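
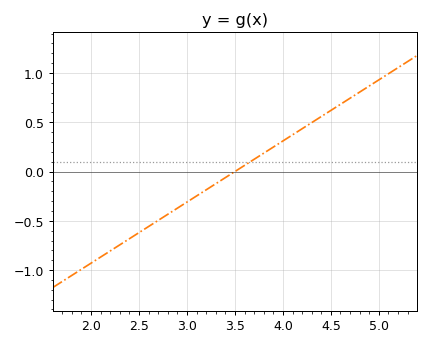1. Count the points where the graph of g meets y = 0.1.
1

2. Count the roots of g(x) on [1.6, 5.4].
1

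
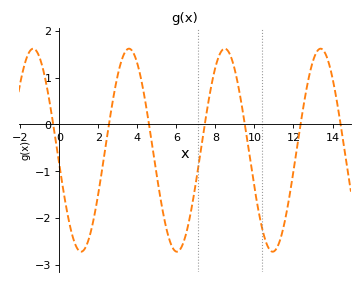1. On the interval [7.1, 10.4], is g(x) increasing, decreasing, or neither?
neither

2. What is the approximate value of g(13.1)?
1.5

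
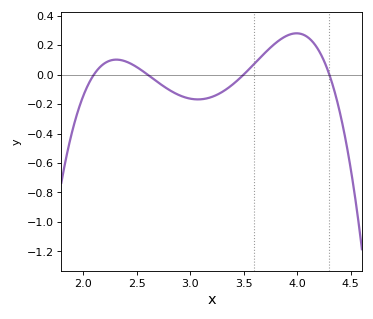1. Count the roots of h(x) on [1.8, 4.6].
4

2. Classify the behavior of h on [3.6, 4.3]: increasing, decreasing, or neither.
neither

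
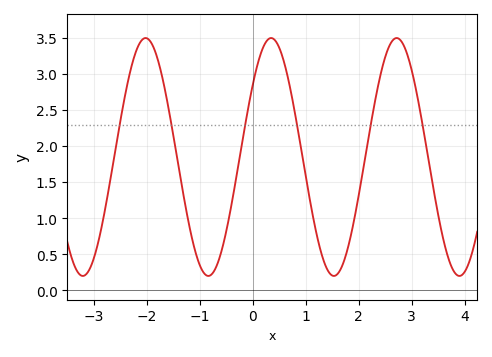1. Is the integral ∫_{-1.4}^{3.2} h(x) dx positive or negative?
positive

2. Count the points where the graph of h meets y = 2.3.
6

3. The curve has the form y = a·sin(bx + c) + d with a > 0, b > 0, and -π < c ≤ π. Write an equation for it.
y = 1.65sin(2.65x + 0.652) + 1.85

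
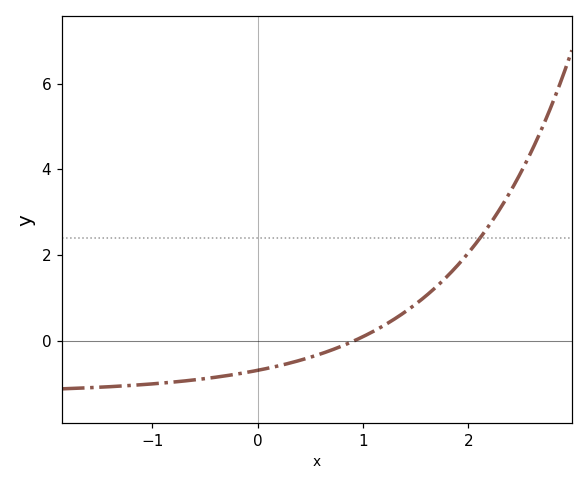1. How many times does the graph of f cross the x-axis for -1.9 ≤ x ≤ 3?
1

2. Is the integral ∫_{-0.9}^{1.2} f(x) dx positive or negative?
negative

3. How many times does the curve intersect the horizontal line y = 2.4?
1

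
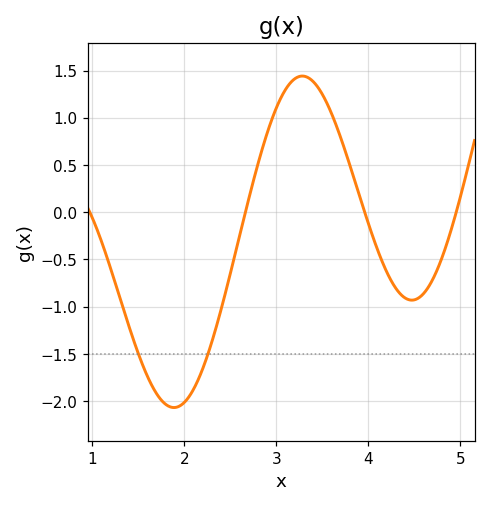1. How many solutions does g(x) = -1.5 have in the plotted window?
2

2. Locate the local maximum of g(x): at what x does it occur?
3.28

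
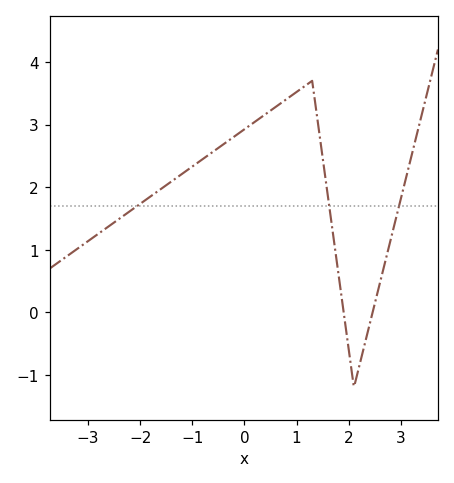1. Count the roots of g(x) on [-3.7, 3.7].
2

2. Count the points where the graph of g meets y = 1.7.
3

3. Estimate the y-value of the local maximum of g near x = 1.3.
3.7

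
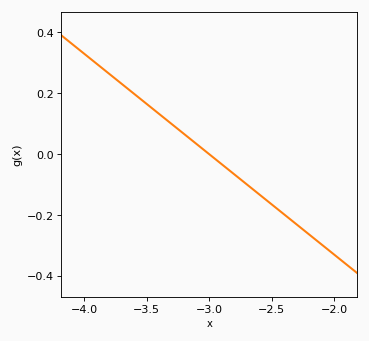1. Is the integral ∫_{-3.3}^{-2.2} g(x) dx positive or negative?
negative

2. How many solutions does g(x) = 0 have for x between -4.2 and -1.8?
1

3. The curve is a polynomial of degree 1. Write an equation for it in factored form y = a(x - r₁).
y = -0.33(x + 3)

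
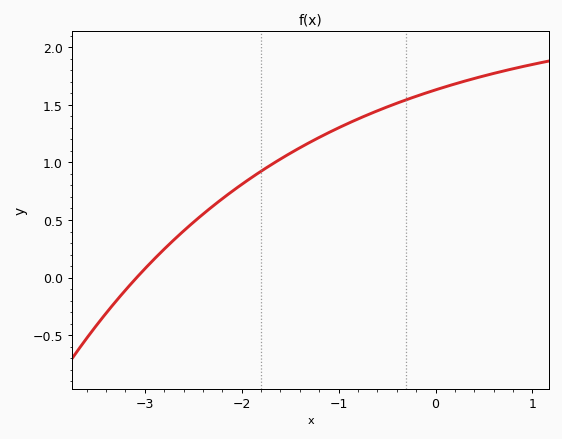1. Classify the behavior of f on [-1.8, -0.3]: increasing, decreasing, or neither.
increasing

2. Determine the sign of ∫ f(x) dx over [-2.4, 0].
positive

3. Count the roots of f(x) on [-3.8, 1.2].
1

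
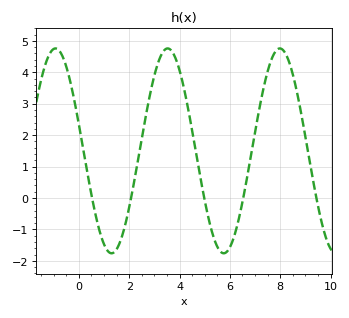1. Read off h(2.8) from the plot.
3.2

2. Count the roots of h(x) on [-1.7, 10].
5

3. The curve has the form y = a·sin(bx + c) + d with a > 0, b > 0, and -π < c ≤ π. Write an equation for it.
y = 3.26sin(1.4x + 2.9) + 1.5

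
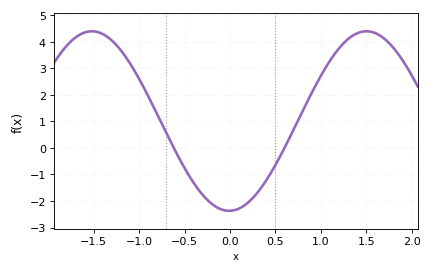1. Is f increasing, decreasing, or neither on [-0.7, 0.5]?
neither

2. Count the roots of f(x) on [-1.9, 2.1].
2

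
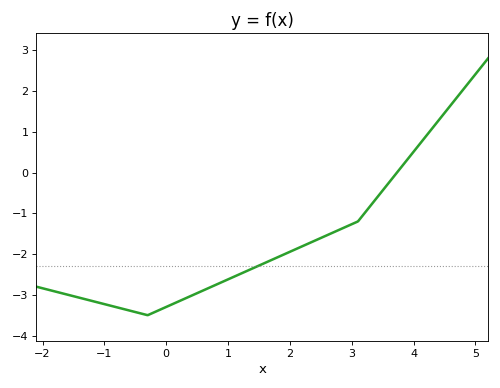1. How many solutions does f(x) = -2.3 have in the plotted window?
1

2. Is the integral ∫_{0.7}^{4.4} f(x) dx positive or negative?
negative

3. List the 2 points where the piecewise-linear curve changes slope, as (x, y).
(-0.3, -3.5); (3.1, -1.2)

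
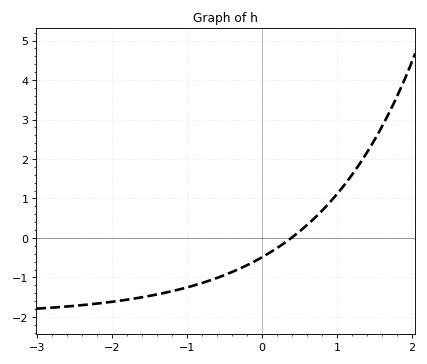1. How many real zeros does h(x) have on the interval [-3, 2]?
1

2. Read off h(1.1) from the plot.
1.35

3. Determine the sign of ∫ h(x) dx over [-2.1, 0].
negative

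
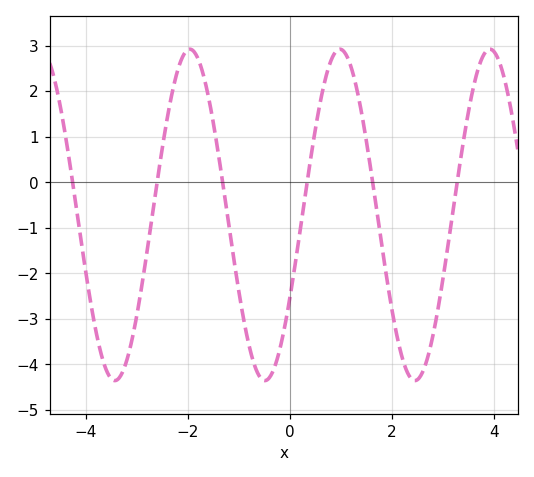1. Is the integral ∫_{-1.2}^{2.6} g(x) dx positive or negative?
negative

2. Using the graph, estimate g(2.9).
-2.77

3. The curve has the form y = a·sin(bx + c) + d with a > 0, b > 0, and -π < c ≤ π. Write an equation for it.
y = 3.64sin(2.14x - 0.522) - 0.72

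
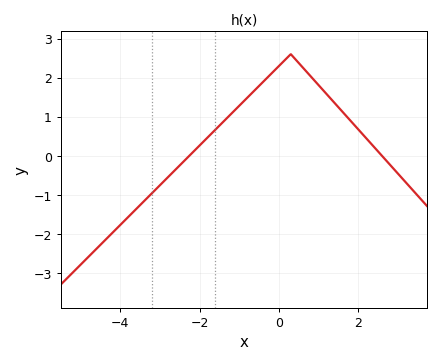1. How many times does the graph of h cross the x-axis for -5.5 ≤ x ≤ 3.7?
2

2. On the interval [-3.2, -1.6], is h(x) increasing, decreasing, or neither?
increasing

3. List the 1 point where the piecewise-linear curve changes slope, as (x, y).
(0.3, 2.6)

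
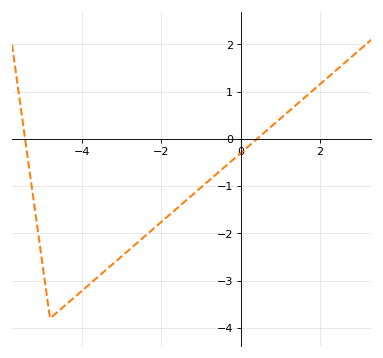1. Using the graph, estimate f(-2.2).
-1.9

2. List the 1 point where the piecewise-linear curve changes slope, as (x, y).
(-4.8, -3.8)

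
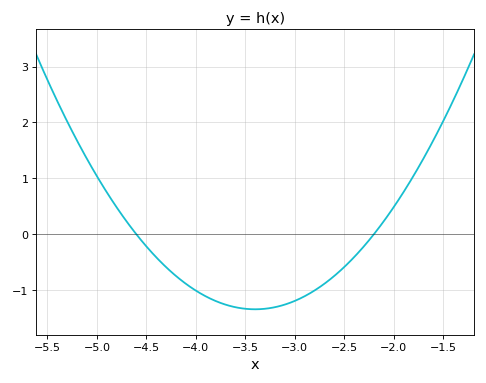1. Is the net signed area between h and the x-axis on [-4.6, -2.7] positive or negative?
negative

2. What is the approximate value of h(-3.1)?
-1.3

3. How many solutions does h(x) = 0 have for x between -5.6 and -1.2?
2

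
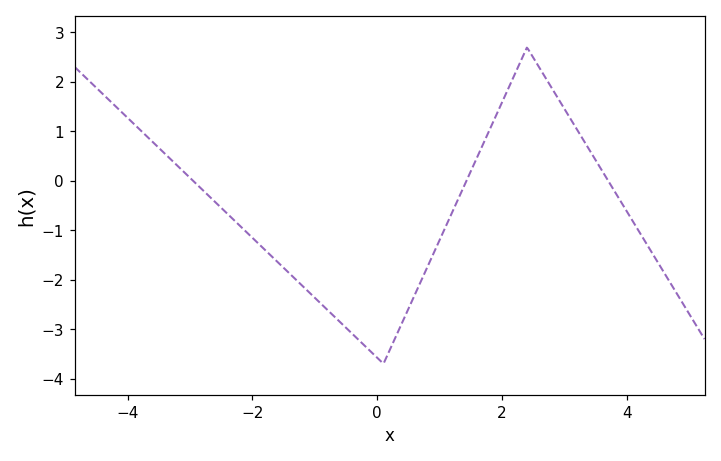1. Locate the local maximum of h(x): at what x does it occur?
2.4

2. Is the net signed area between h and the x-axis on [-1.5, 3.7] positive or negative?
negative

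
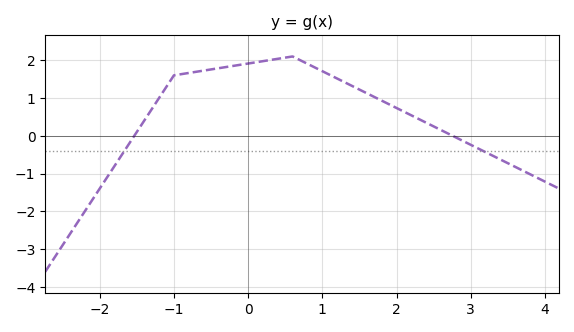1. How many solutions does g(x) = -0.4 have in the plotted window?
2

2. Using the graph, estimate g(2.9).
-0.142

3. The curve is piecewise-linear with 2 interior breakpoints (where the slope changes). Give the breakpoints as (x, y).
(-1, 1.6); (0.6, 2.1)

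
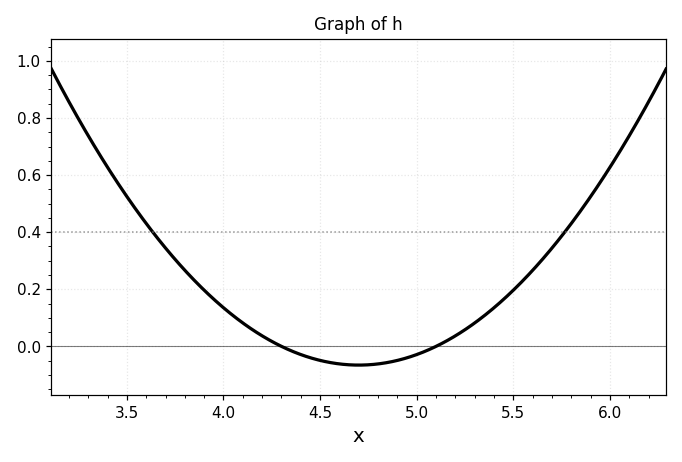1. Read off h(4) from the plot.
0.14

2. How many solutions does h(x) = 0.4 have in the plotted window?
2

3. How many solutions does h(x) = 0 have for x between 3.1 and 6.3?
2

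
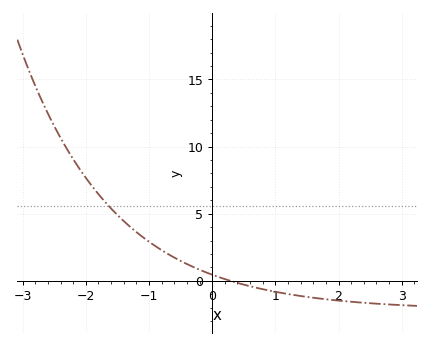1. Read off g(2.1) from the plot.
-1.52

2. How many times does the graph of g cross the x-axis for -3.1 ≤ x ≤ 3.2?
1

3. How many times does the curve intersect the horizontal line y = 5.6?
1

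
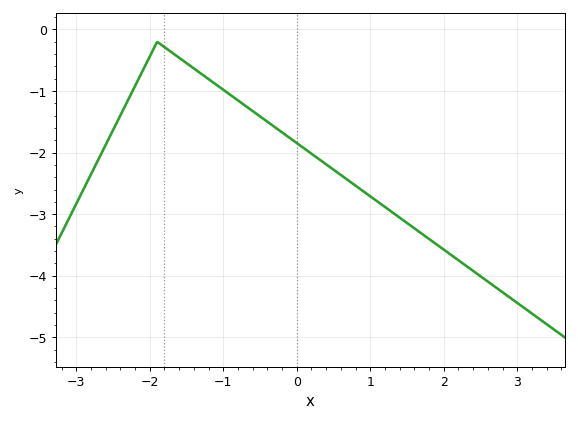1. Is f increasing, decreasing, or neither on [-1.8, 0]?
decreasing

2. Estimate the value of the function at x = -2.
-0.4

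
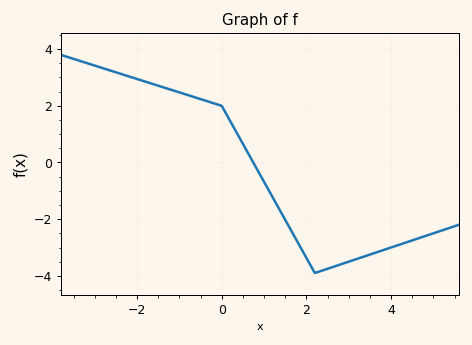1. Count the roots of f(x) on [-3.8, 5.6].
1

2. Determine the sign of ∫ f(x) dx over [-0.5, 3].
negative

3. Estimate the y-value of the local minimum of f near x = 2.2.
-3.8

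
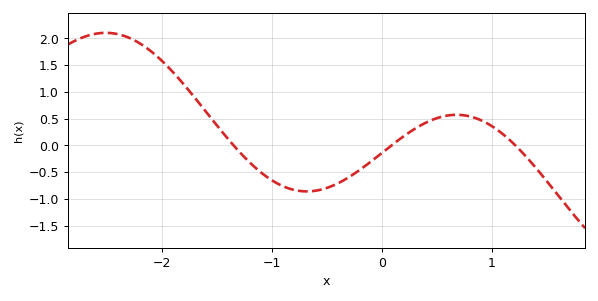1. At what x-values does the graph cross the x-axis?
-1.3, 0.1, 1.2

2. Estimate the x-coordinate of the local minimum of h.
-0.7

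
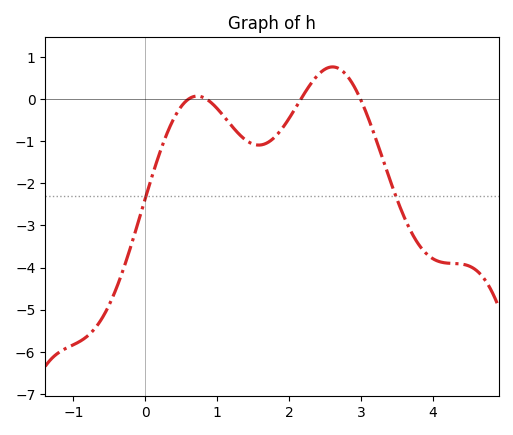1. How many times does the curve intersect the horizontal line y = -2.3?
2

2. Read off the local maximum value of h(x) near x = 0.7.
0.075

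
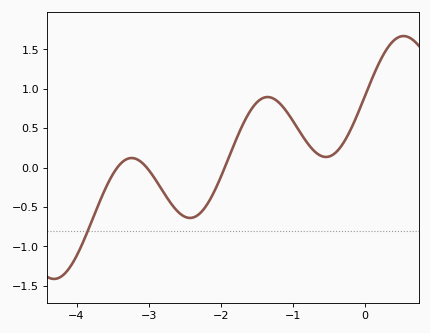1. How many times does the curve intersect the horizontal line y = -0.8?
1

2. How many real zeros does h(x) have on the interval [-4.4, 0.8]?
3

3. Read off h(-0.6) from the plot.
0.146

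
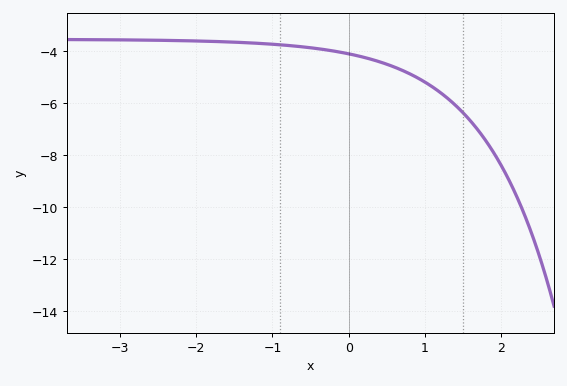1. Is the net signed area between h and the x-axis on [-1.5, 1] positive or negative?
negative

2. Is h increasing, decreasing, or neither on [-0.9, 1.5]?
decreasing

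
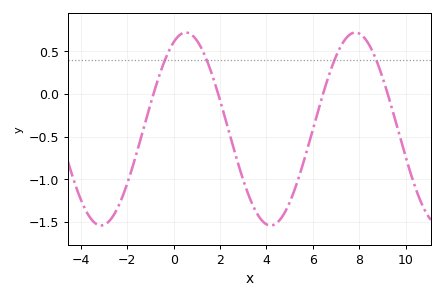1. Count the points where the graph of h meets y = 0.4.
4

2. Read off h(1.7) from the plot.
0.19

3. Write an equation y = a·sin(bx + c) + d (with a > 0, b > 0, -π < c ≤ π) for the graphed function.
y = 1.13sin(0.86x + 1.12) - 0.41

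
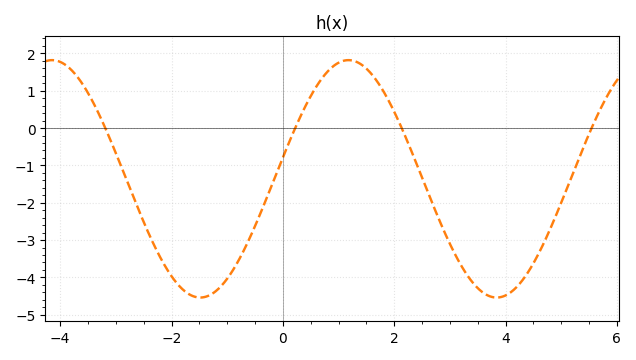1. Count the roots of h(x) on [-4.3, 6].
4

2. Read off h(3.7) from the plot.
-4.5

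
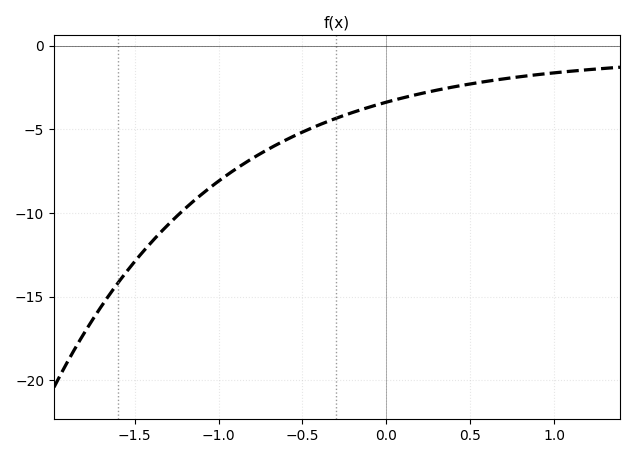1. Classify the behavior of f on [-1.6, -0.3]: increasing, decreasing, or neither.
increasing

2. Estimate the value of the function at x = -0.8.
-6.5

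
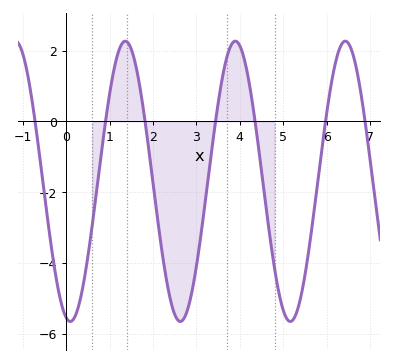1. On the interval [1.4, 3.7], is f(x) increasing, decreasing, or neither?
neither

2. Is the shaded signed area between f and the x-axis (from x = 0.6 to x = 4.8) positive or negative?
negative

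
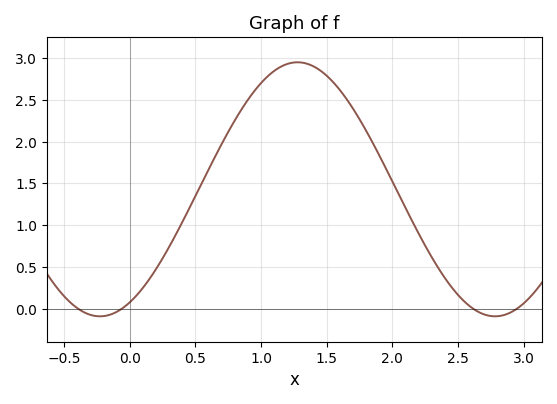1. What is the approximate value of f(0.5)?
1.35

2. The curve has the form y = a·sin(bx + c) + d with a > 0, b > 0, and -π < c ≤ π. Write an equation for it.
y = 1.52sin(2.1x - 1.1) + 1.43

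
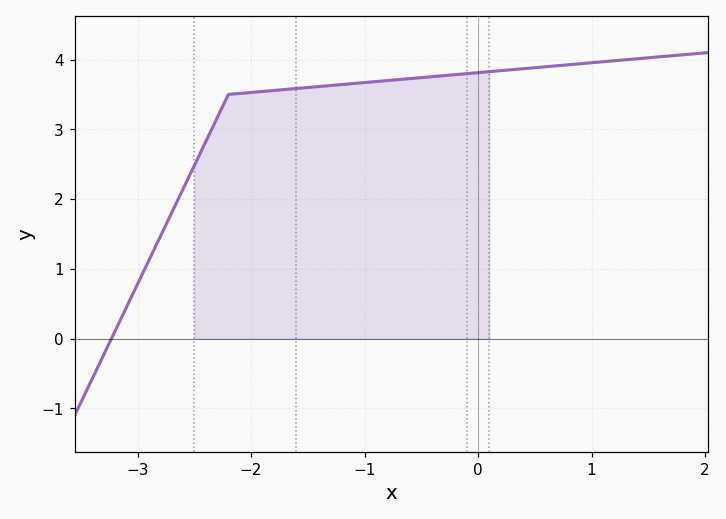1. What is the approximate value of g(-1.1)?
3.7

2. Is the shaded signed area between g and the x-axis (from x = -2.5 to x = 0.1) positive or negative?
positive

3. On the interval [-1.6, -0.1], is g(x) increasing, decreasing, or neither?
increasing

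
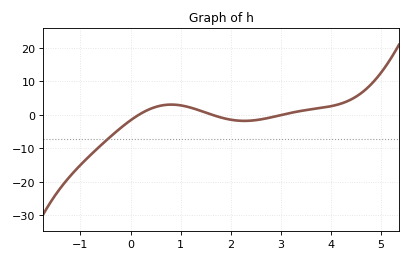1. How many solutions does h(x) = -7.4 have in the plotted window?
1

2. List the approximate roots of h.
0.2, 1.6, 3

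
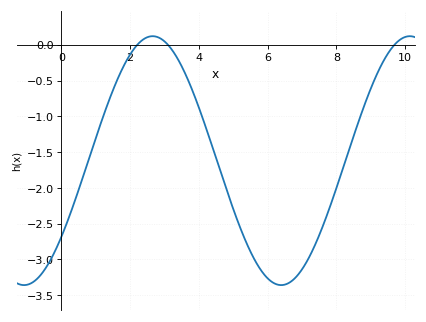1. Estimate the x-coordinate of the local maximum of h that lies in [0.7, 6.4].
2.66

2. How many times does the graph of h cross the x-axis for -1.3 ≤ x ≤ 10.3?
3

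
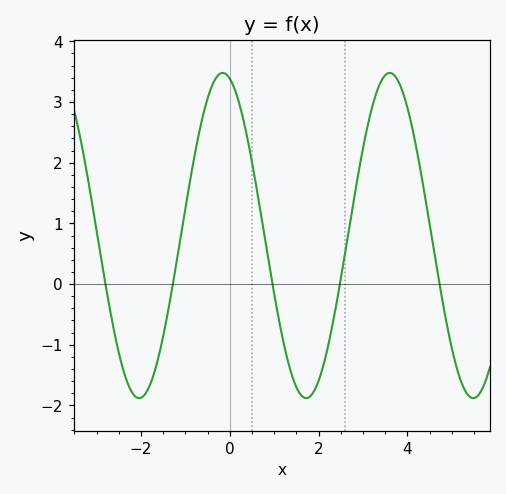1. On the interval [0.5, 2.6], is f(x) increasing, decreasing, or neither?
neither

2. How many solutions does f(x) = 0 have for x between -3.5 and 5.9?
5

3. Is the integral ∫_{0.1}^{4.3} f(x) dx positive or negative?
positive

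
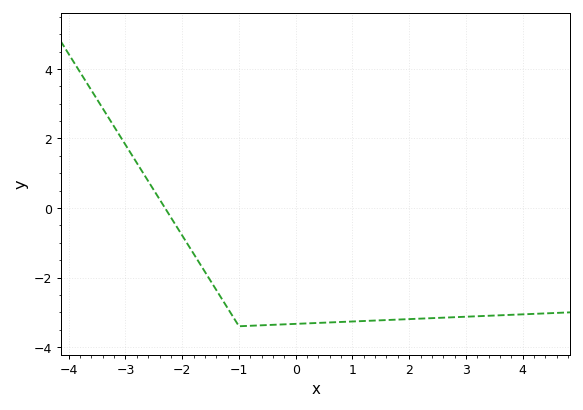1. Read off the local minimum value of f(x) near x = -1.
-3.4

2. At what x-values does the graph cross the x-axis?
-2.3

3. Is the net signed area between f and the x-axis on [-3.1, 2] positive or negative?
negative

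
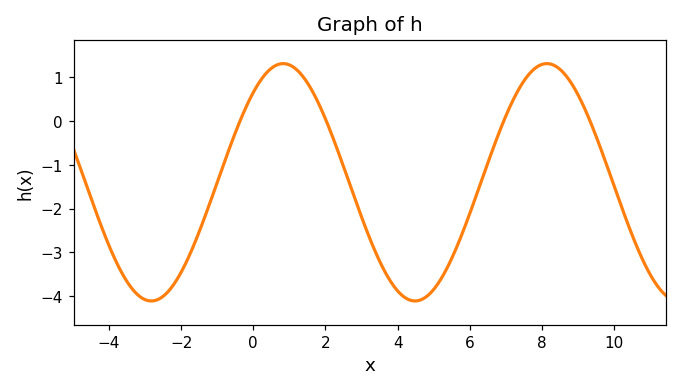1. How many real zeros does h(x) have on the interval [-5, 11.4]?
4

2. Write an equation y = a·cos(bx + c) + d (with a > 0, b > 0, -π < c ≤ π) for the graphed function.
y = 2.71cos(0.86x - 0.71) - 1.4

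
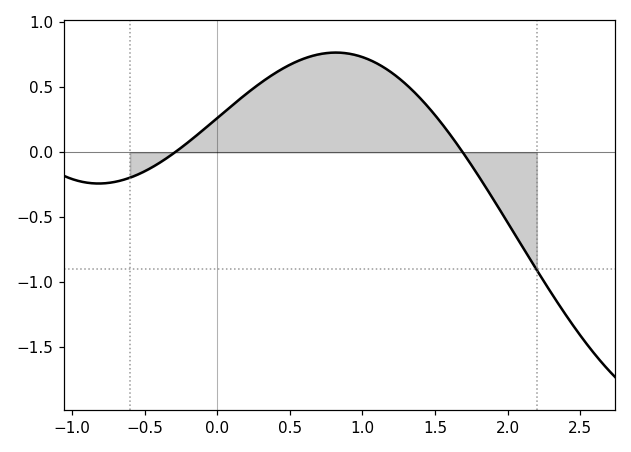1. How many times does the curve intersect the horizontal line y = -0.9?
1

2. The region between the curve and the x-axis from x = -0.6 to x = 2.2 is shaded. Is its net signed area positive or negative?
positive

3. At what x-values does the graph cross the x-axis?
-0.3, 1.7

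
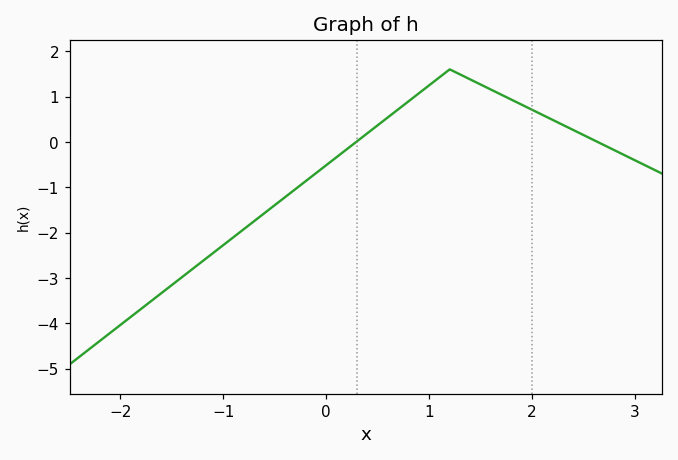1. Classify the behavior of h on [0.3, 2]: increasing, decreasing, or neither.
neither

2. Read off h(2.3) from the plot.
0.4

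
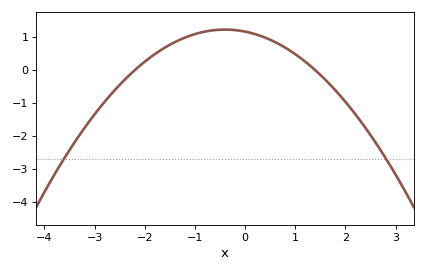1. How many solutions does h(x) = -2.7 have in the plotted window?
2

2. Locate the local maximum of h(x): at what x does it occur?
-0.4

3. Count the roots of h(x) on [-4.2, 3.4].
2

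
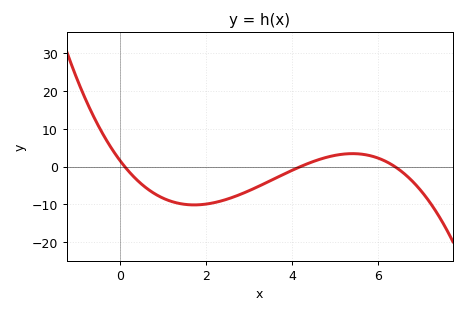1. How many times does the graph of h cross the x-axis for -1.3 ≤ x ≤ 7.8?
3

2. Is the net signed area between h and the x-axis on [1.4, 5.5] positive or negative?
negative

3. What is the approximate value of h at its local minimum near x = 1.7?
-10.2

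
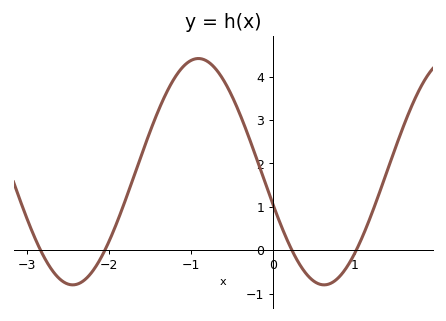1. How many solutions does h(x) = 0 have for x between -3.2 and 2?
4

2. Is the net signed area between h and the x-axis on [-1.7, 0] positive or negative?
positive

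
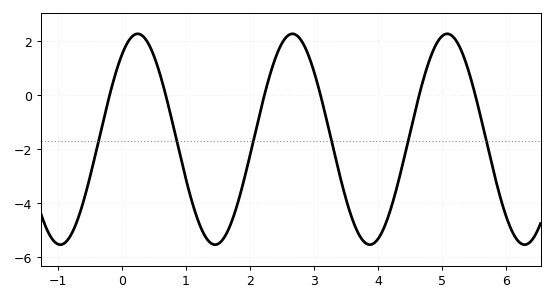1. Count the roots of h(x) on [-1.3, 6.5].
6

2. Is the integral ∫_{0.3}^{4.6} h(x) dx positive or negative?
negative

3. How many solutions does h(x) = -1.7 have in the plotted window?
6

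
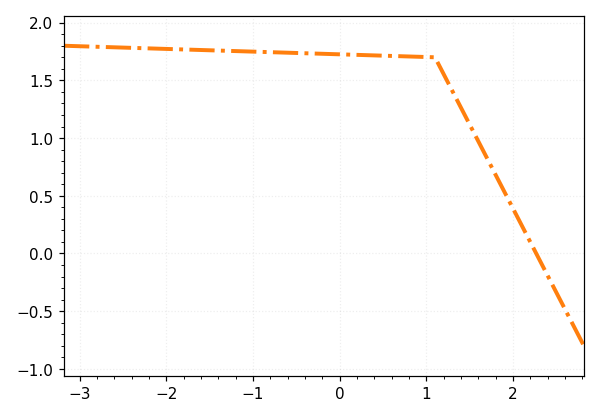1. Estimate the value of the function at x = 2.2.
0.099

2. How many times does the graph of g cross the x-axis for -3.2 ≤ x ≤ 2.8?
1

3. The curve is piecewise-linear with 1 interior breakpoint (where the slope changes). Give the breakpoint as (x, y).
(1.1, 1.7)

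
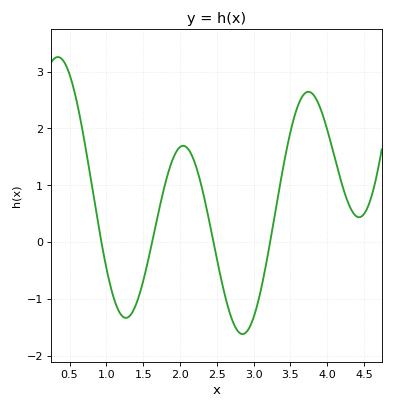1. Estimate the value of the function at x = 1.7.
0.5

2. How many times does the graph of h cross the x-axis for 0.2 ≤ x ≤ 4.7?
4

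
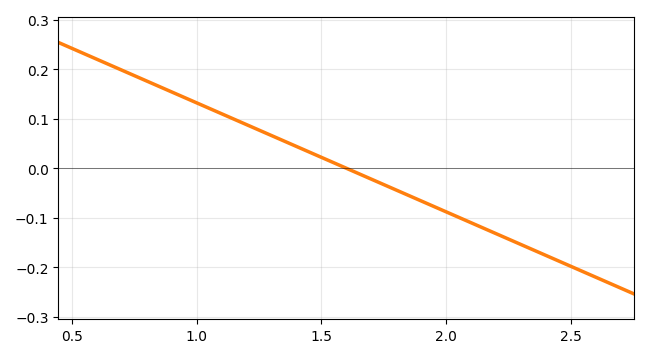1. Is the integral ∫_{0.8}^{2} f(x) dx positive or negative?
positive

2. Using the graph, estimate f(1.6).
0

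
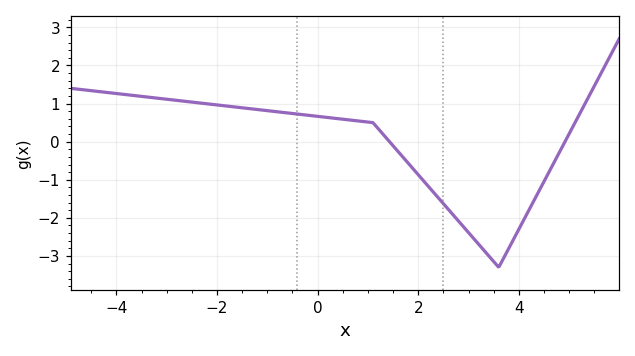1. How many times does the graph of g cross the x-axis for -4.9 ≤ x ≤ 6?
2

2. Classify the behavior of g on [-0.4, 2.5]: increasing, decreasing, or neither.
decreasing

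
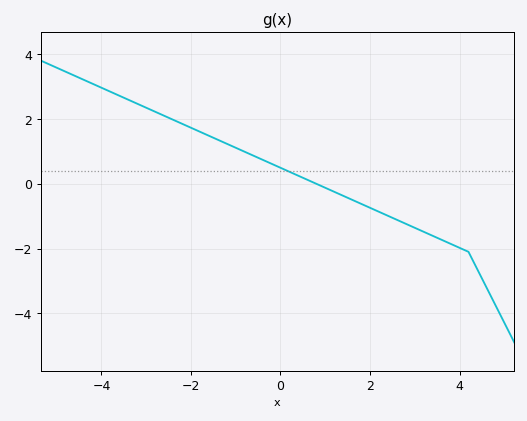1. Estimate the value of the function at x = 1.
-0.2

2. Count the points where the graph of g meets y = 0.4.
1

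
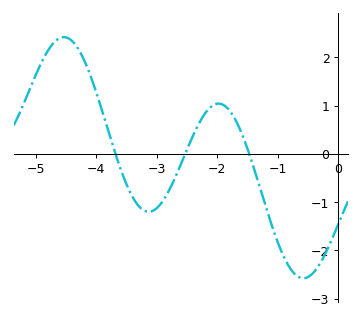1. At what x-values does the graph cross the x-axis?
-3.68, -2.53, -1.47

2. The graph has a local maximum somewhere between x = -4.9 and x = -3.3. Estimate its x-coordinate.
-4.53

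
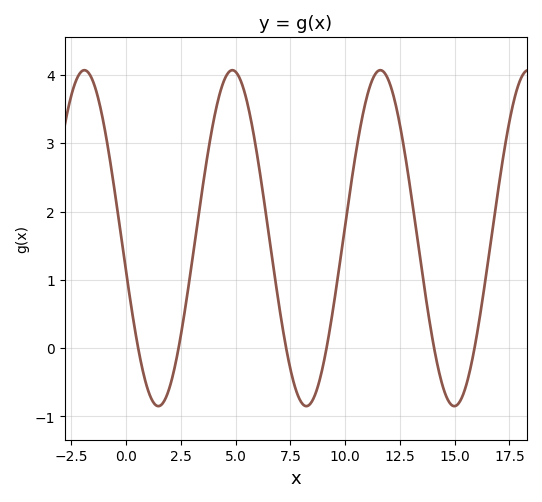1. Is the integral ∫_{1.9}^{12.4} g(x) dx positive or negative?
positive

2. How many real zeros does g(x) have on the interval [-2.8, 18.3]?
6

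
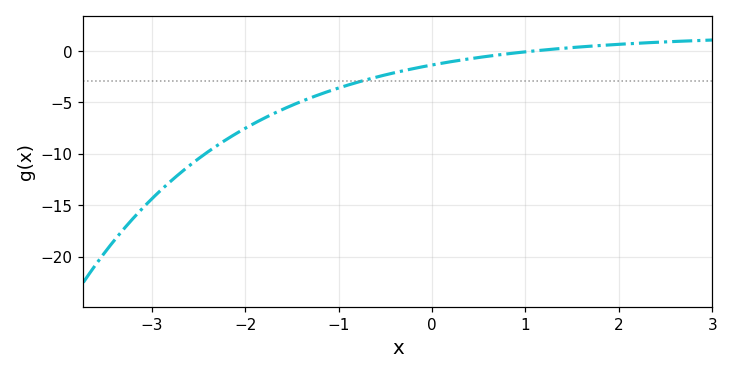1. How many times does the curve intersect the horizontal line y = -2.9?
1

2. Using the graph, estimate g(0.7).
-0.404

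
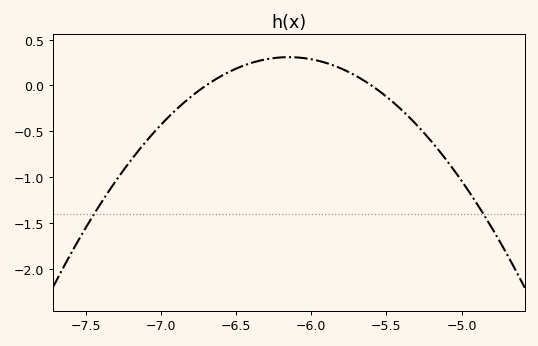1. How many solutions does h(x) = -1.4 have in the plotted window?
2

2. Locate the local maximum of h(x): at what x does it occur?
-6.15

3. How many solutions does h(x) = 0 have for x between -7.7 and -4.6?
2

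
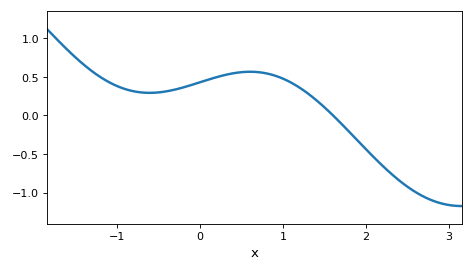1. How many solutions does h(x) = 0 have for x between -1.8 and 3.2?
1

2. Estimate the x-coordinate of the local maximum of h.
0.606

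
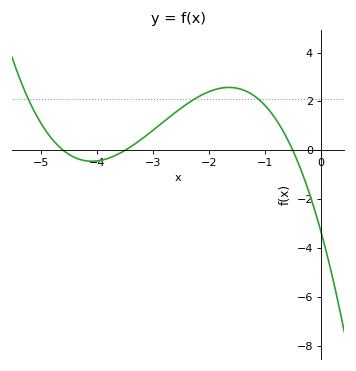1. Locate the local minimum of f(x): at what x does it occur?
-4.09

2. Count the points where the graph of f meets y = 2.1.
3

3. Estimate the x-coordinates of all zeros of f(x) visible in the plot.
-4.6, -3.5, -0.5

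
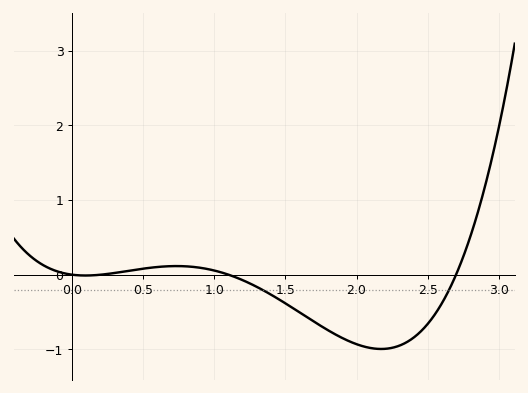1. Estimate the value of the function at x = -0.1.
0.041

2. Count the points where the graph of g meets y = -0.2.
2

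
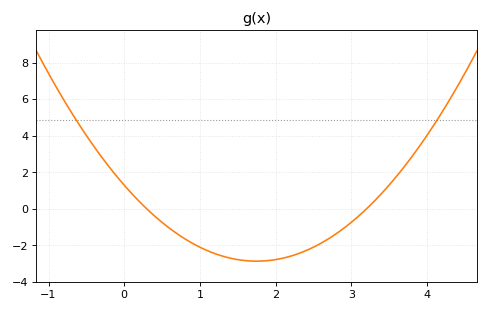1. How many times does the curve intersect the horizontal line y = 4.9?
2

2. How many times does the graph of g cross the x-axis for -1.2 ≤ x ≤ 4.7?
2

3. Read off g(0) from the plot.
1.31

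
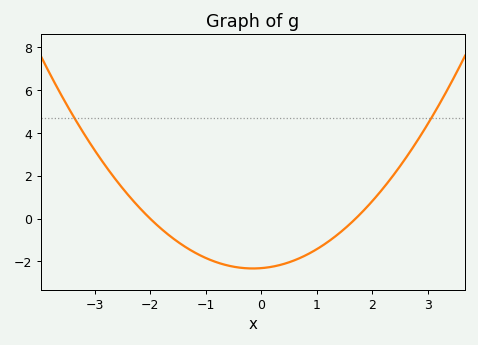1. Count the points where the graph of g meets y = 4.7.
2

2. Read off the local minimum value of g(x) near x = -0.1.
-2.33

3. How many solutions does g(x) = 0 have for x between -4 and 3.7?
2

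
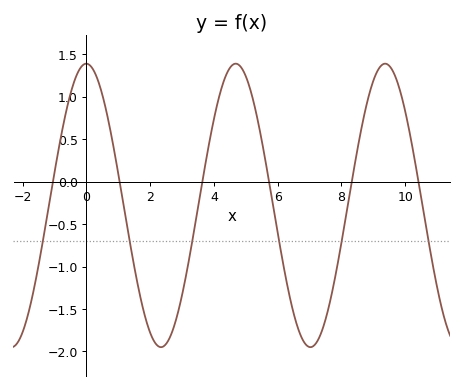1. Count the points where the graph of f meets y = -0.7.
6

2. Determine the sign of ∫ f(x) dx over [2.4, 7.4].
negative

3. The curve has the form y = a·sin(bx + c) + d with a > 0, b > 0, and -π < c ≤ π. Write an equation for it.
y = 1.67sin(1.34x + 1.58) - 0.28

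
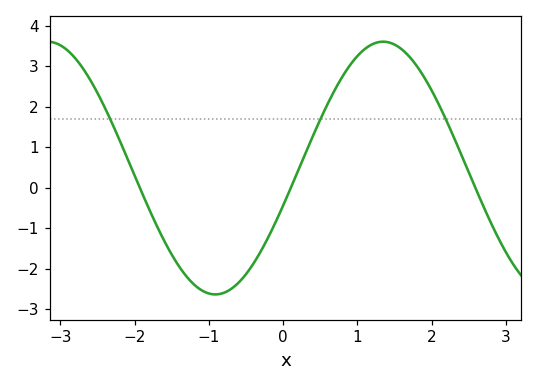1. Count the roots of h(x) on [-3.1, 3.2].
3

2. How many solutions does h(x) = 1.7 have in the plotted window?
3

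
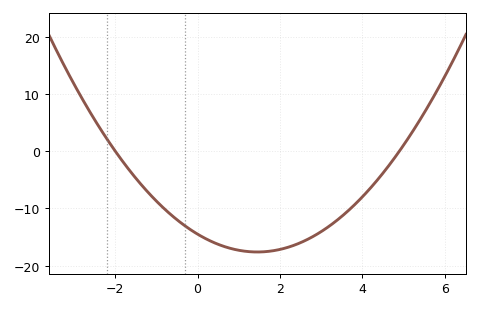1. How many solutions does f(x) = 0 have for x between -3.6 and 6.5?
2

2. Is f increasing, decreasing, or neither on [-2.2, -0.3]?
decreasing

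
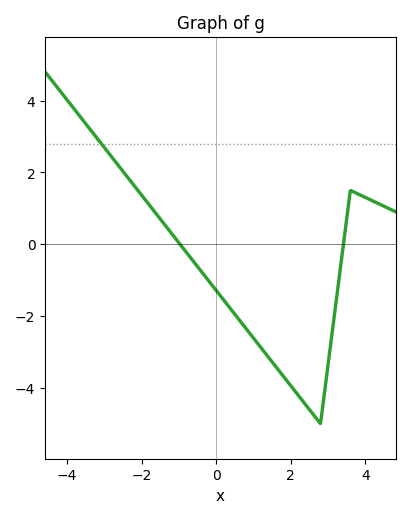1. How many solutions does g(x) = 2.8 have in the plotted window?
1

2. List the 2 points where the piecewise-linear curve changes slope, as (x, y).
(2.8, -5); (3.6, 1.5)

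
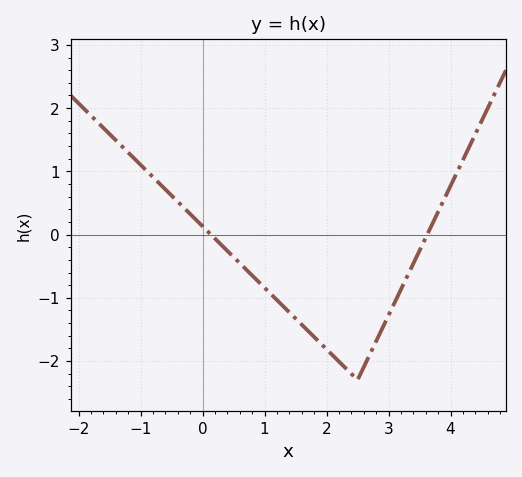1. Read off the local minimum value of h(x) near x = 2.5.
-2.3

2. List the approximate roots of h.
0.134, 3.62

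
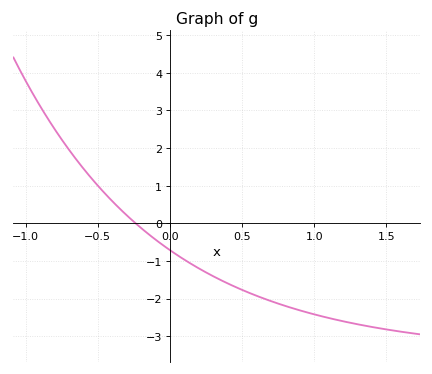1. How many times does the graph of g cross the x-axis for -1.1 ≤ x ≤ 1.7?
1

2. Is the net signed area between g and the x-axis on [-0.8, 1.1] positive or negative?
negative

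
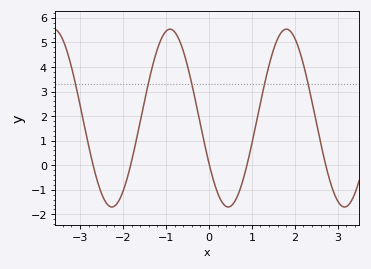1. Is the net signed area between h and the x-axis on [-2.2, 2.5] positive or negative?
positive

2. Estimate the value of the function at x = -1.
5.45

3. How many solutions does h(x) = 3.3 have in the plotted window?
5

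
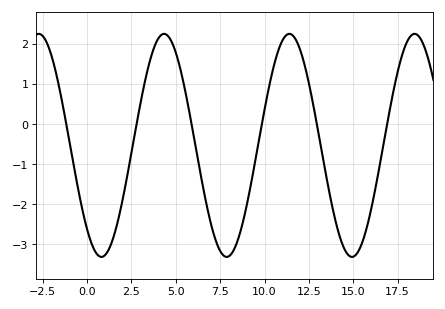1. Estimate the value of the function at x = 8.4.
-3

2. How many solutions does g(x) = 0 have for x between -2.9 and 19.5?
6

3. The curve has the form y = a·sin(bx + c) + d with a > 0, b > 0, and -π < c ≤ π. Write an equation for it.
y = 2.78sin(0.89x - 2.3) - 0.53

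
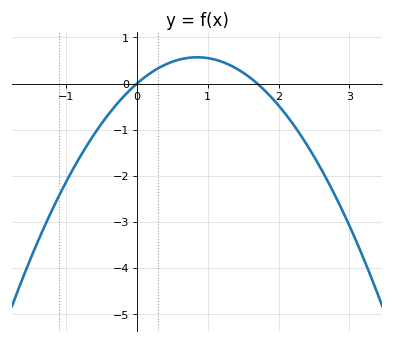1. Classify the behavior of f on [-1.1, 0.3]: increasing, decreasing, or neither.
increasing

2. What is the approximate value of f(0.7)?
0.553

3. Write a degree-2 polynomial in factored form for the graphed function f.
y = -0.79(x - 0)(x - 1.7)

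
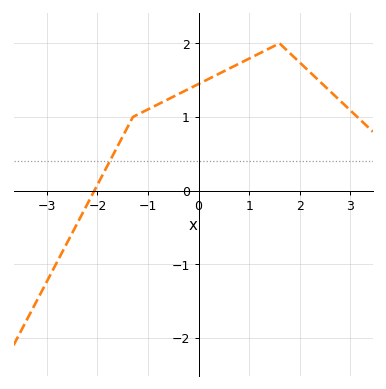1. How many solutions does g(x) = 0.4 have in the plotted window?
1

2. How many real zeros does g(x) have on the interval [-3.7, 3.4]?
1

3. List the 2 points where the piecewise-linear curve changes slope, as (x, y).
(-1.3, 1); (1.6, 2)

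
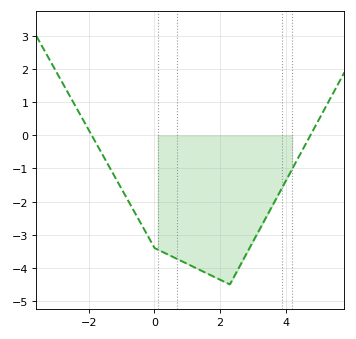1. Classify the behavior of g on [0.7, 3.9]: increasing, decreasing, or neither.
neither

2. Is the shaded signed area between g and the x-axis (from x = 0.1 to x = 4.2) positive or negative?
negative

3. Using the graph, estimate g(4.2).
-1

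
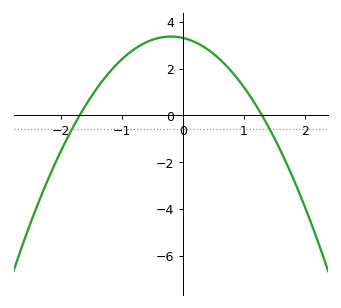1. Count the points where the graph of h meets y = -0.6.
2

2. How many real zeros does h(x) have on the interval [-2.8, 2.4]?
2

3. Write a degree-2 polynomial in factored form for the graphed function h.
y = -1.5(x + 1.7)(x - 1.3)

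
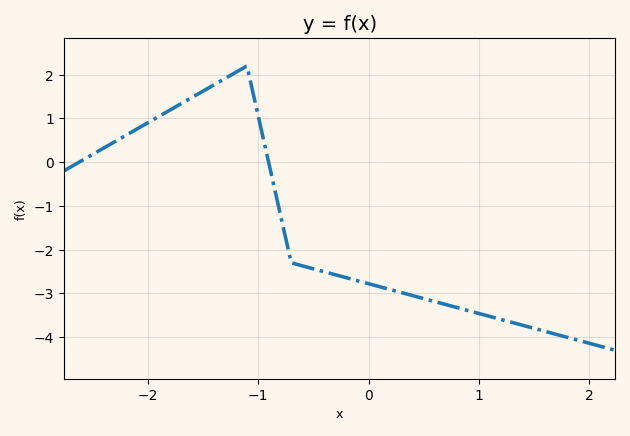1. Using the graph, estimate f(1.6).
-3.87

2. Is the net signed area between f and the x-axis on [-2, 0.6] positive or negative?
negative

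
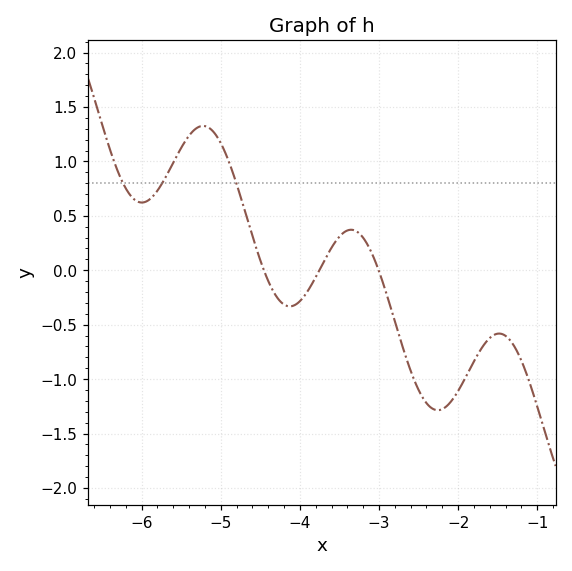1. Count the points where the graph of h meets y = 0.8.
3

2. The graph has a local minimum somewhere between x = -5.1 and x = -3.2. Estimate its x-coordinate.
-4.1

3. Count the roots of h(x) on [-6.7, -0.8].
3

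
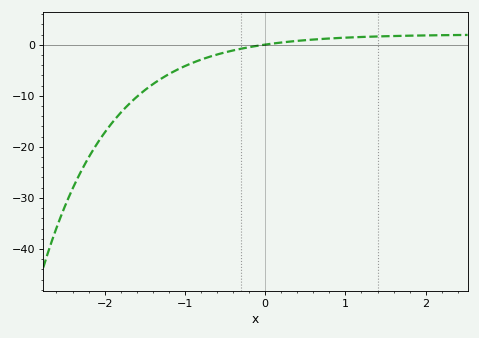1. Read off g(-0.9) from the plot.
-4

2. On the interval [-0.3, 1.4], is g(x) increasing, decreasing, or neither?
increasing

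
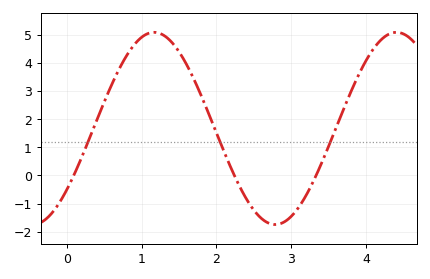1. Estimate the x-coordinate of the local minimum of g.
2.8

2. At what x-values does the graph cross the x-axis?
0.1, 2.2, 3.3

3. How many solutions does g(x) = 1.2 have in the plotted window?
3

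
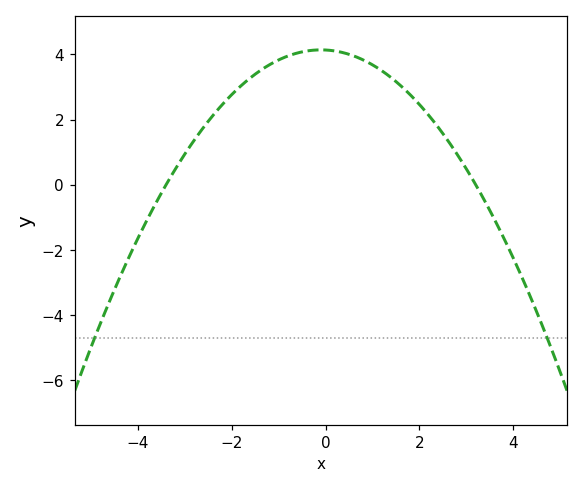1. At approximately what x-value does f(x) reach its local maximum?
0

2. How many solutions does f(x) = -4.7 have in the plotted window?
2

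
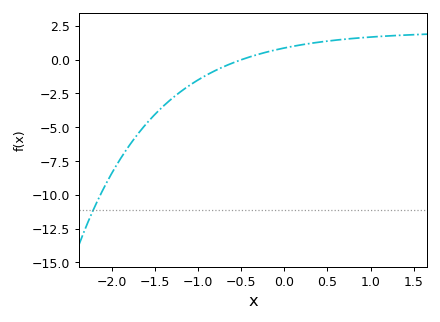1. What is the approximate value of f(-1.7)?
-5.4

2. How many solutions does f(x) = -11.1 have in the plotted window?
1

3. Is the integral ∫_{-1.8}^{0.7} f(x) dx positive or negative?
negative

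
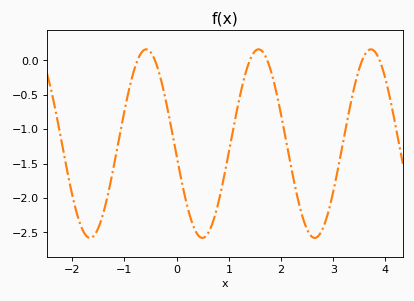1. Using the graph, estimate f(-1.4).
-2.21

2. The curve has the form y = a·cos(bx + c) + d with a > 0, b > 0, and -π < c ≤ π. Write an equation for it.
y = 1.37cos(2.92x + 1.7) - 1.21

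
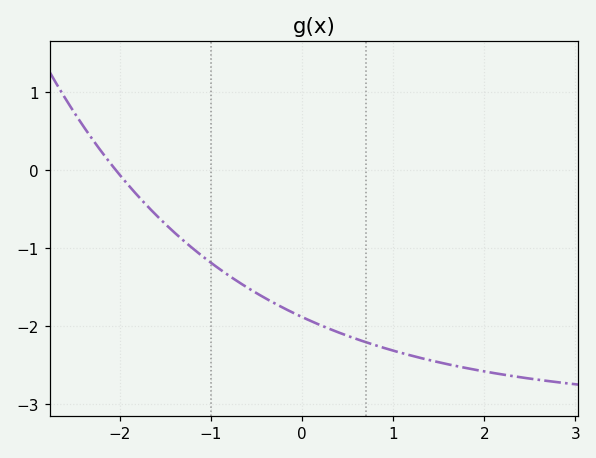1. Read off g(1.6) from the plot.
-2.49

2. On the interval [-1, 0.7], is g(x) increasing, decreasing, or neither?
decreasing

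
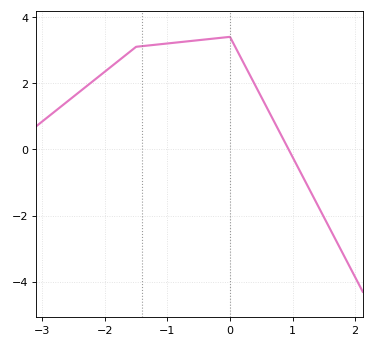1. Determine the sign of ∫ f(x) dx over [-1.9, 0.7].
positive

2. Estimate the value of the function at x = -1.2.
3.2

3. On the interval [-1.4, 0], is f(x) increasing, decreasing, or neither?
increasing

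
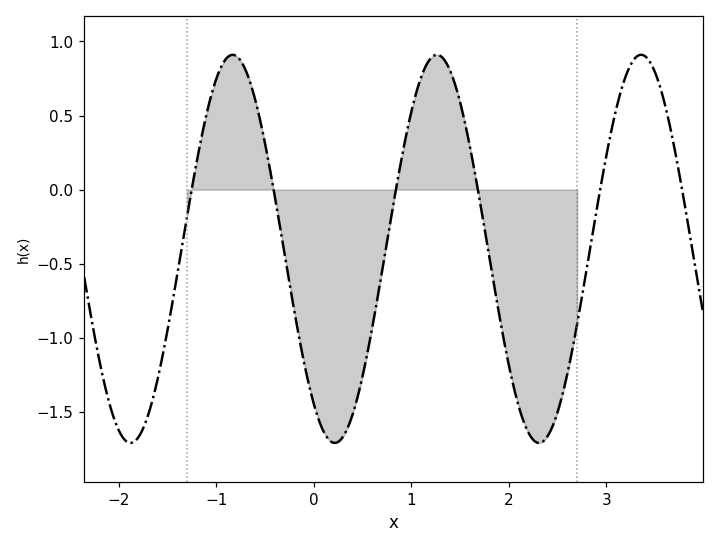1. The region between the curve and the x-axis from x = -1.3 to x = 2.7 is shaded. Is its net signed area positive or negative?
negative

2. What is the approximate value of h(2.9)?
-0.15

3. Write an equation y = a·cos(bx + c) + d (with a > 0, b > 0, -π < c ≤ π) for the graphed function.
y = 1.31cos(3x + 2.5) - 0.4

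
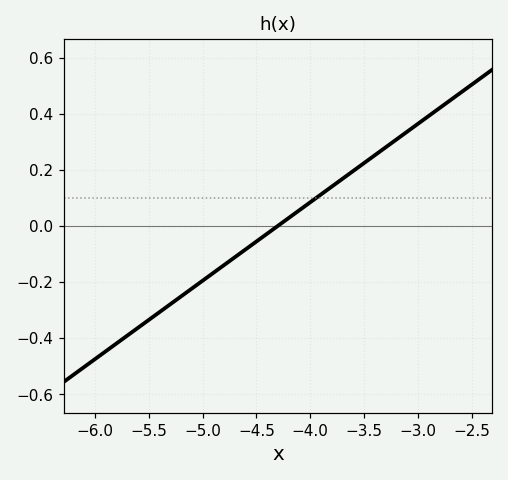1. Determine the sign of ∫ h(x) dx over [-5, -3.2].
positive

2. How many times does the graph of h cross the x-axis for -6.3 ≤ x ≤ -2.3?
1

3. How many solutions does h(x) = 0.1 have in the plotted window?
1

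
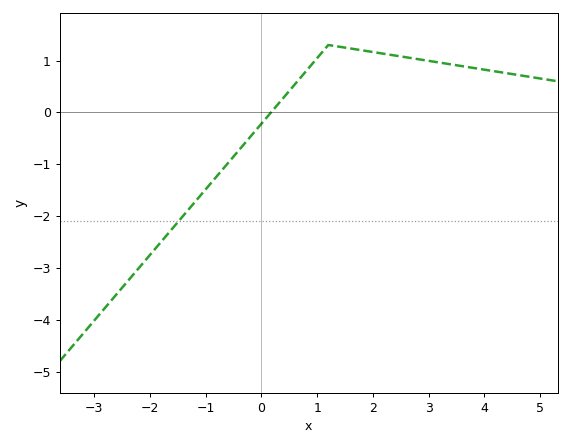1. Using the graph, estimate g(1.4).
1.3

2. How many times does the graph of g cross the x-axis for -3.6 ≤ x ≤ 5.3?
1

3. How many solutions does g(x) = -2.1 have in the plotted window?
1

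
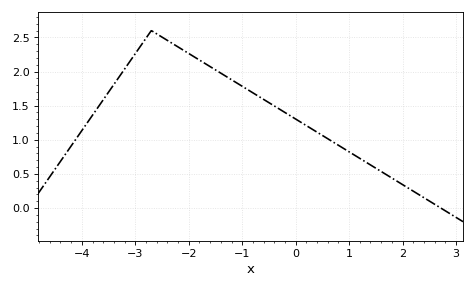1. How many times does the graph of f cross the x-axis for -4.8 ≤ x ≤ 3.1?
1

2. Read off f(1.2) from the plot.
0.75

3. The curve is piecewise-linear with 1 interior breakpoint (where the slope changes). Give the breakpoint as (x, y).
(-2.7, 2.6)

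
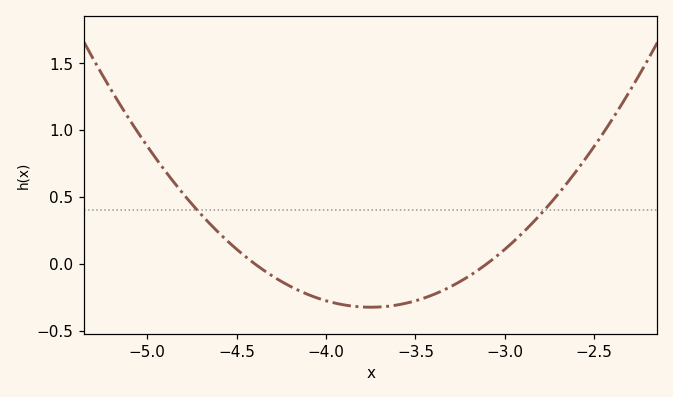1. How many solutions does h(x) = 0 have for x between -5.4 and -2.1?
2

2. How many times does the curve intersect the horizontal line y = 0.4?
2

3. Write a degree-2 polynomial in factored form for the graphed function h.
y = 0.77(x + 4.4)(x + 3.1)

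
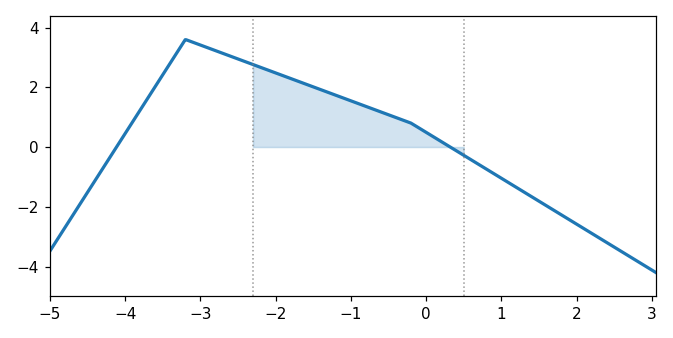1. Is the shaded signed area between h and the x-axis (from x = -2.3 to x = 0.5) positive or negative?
positive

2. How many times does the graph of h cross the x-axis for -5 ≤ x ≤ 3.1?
2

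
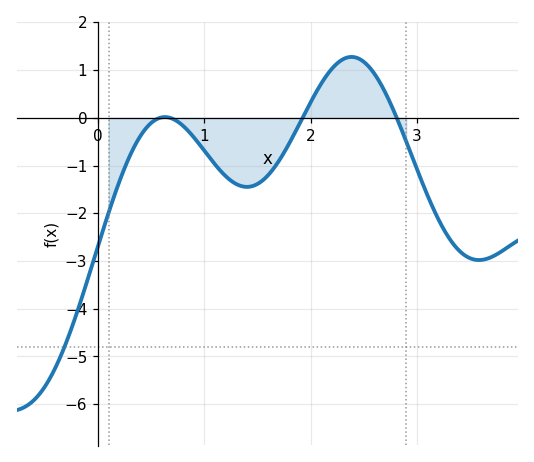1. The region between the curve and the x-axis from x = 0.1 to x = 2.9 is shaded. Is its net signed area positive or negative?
negative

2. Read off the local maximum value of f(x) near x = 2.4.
1.28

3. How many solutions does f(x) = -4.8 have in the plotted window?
1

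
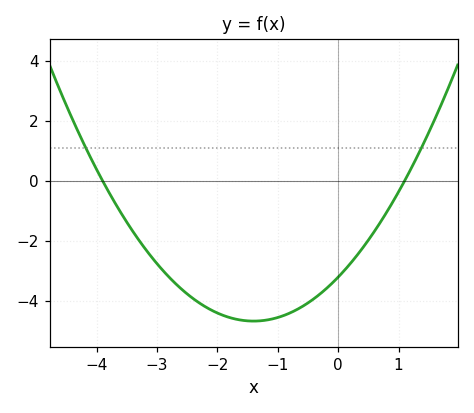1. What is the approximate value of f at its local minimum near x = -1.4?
-4.6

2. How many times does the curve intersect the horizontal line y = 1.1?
2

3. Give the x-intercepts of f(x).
-3.9, 1.1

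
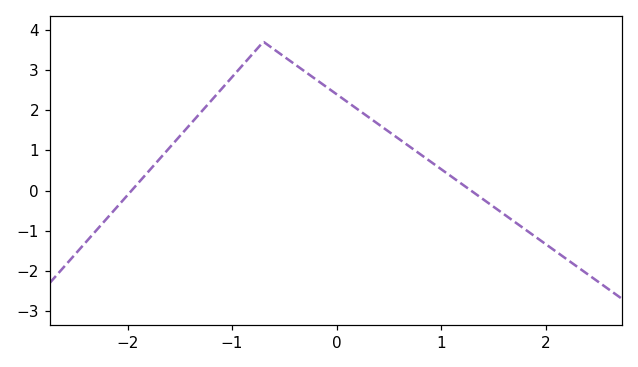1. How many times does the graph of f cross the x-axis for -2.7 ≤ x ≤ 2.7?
2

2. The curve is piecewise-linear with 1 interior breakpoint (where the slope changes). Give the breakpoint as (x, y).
(-0.7, 3.7)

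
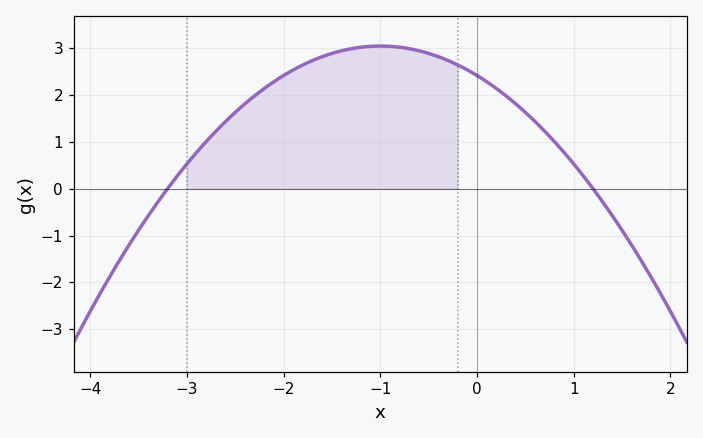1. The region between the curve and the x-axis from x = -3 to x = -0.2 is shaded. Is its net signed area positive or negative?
positive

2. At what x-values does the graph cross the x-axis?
-3.2, 1.2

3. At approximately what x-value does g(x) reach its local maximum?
-1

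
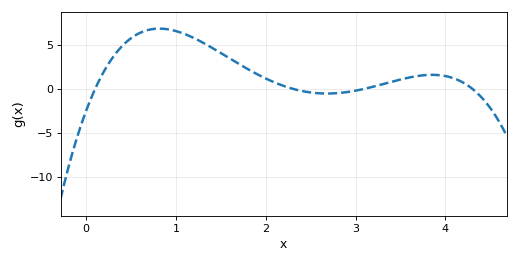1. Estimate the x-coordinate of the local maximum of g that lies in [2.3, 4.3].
3.9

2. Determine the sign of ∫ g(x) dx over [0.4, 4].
positive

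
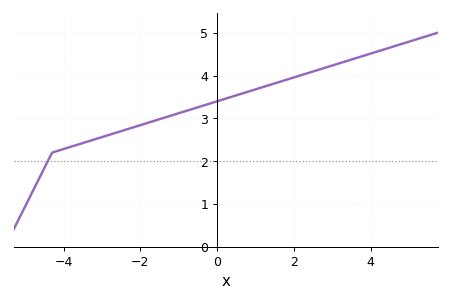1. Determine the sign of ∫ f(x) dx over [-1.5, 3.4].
positive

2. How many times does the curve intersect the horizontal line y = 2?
1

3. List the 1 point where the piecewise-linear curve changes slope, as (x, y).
(-4.3, 2.2)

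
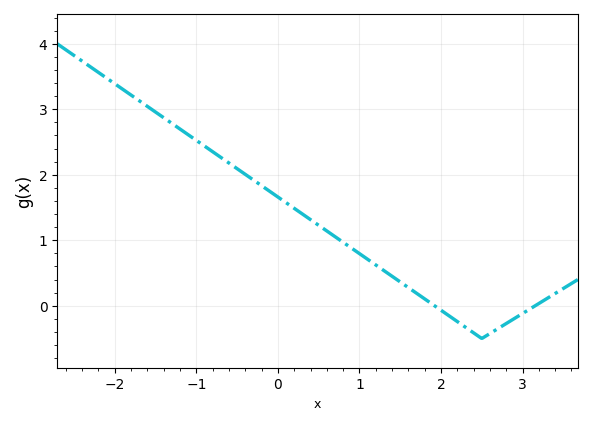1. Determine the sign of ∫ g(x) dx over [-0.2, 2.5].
positive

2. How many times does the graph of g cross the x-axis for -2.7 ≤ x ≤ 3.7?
2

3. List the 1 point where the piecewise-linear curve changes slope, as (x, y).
(2.5, -0.5)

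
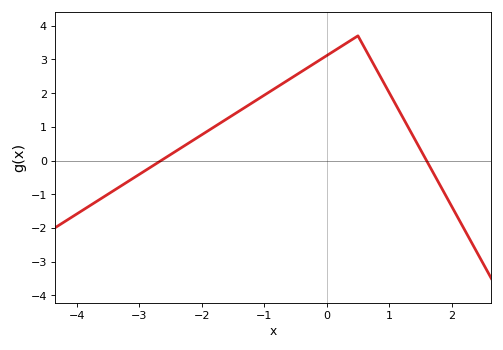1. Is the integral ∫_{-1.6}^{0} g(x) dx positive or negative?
positive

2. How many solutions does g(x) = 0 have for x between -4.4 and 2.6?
2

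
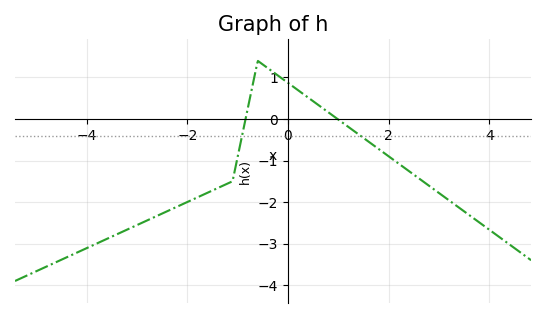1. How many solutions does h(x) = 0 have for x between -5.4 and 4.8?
2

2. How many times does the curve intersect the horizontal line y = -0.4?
2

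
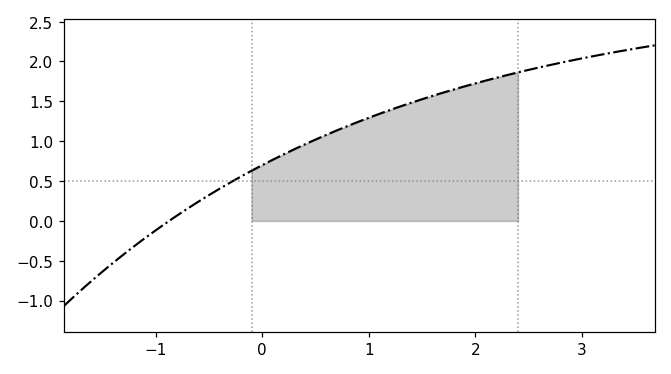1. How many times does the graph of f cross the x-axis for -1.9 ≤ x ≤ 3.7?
1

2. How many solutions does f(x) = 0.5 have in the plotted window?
1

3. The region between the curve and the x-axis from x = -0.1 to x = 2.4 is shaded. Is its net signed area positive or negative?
positive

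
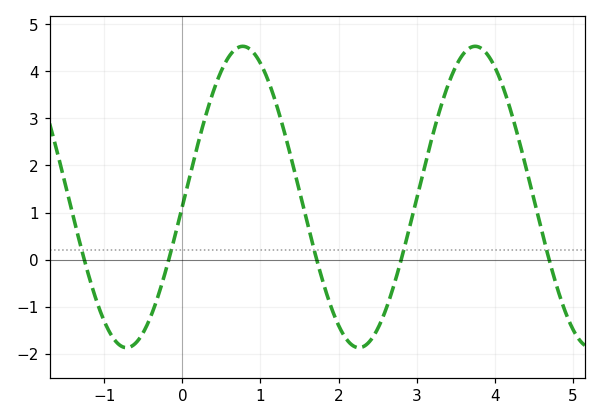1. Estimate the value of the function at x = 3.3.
3.2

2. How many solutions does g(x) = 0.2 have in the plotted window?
5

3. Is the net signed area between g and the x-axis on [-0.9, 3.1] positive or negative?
positive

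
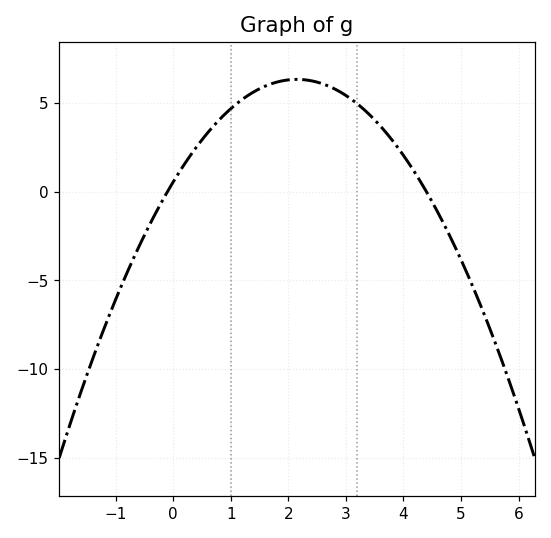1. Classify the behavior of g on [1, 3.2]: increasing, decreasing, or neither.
neither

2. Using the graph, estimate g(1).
4.5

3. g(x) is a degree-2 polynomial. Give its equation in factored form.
y = -1.25(x + 0.1)(x - 4.4)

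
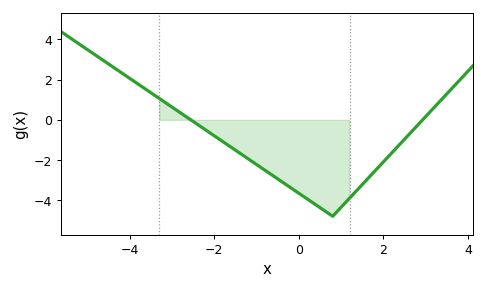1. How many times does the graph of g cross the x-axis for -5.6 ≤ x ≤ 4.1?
2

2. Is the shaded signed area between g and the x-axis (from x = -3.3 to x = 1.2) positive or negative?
negative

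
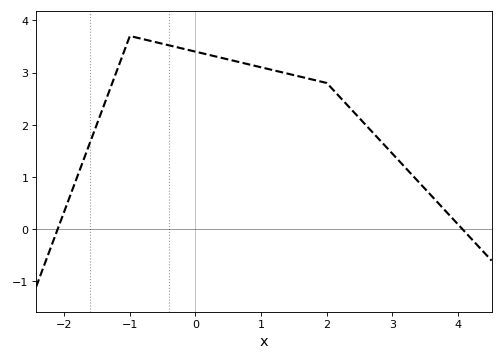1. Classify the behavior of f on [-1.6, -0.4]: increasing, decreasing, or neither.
neither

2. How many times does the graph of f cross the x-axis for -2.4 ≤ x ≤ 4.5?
2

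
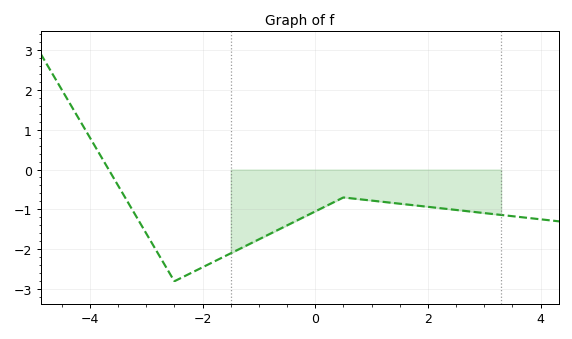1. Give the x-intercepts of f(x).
-3.67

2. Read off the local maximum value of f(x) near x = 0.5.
-0.7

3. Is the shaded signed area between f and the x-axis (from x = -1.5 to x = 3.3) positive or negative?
negative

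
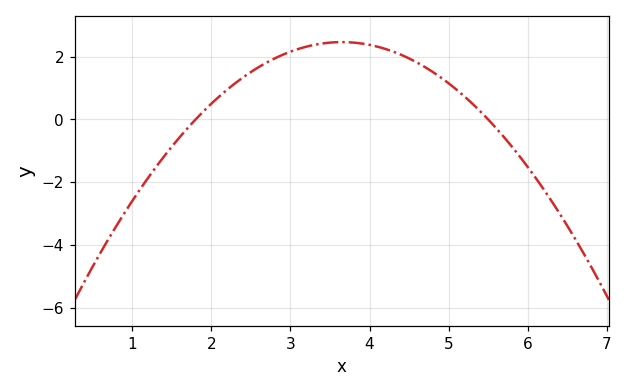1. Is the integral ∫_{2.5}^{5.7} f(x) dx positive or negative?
positive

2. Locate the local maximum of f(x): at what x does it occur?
3.6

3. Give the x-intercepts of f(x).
1.8, 5.5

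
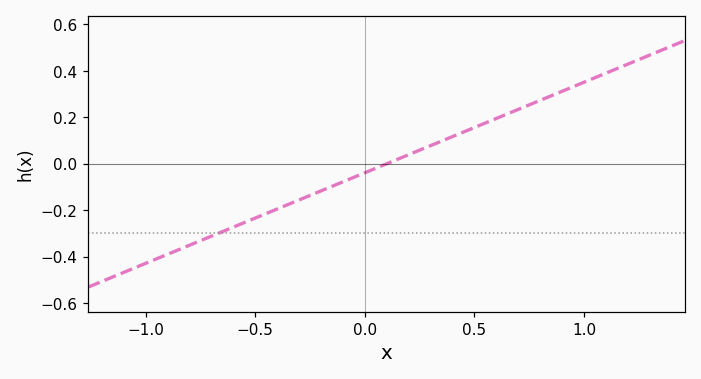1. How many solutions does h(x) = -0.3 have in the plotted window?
1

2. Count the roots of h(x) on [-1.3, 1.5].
1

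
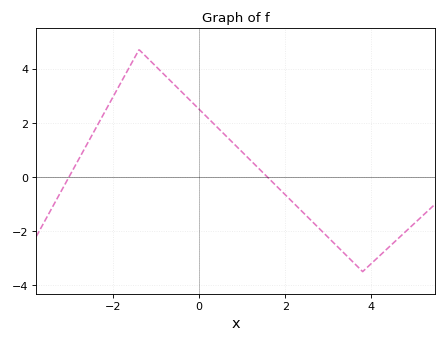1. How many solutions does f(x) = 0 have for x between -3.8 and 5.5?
2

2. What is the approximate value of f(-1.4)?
4.7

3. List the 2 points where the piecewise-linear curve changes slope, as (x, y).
(-1.4, 4.7); (3.8, -3.5)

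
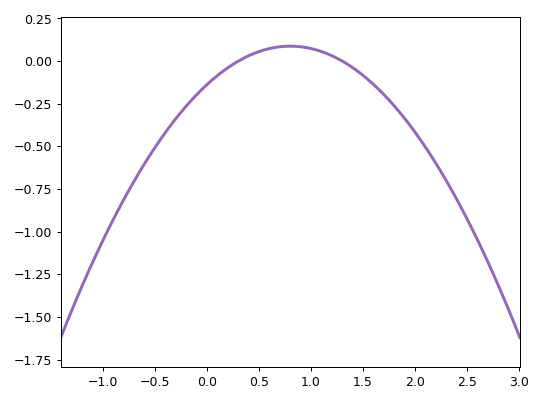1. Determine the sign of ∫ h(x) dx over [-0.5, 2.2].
negative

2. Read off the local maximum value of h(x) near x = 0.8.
0.087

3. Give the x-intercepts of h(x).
0.3, 1.3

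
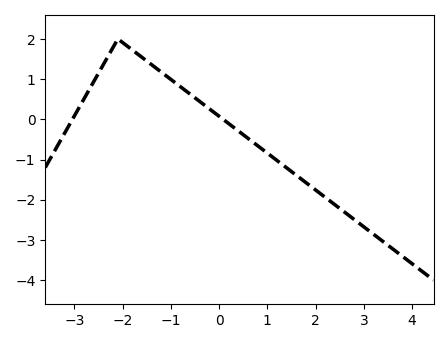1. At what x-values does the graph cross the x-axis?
-3.04, 0.082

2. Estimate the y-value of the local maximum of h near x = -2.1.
2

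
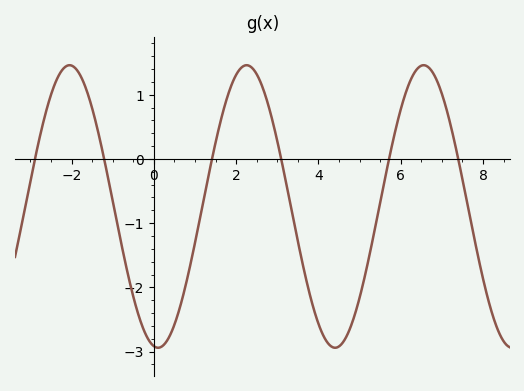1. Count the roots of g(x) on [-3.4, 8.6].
6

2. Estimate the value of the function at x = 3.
0.3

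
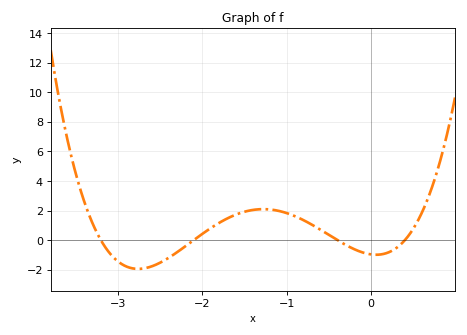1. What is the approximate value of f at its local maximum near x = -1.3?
2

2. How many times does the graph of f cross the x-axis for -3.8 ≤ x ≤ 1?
4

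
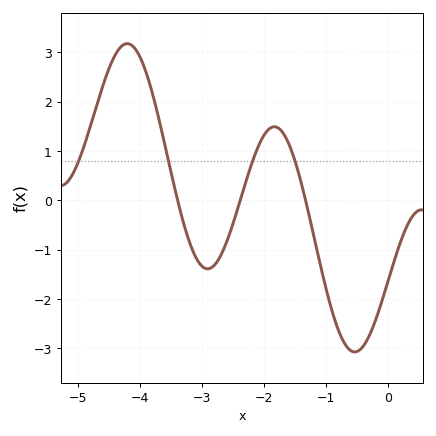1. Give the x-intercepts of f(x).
-3.39, -2.38, -1.33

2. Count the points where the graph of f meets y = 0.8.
4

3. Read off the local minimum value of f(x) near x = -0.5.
-3.07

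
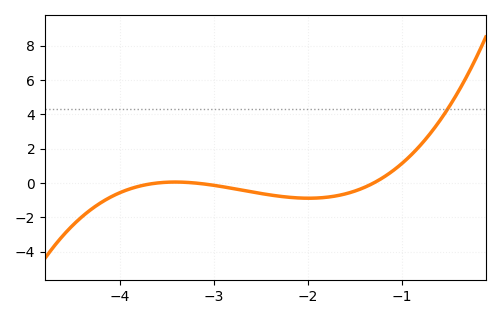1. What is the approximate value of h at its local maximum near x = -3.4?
0.056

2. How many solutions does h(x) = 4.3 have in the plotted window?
1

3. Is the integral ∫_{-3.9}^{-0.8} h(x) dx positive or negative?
negative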